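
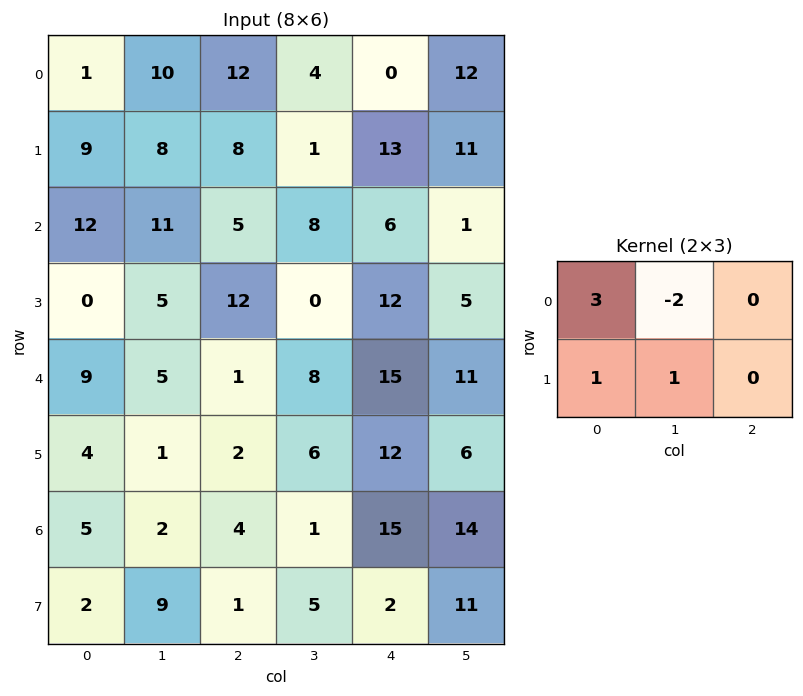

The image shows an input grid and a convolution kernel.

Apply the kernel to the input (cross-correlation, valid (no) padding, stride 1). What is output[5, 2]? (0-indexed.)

The receptive field on the input at this output position is [2 6 12 / 4 1 15]. Elementwise product with the kernel and sum: 2·3 + 6·-2 + 4·1 + 1·1.

-1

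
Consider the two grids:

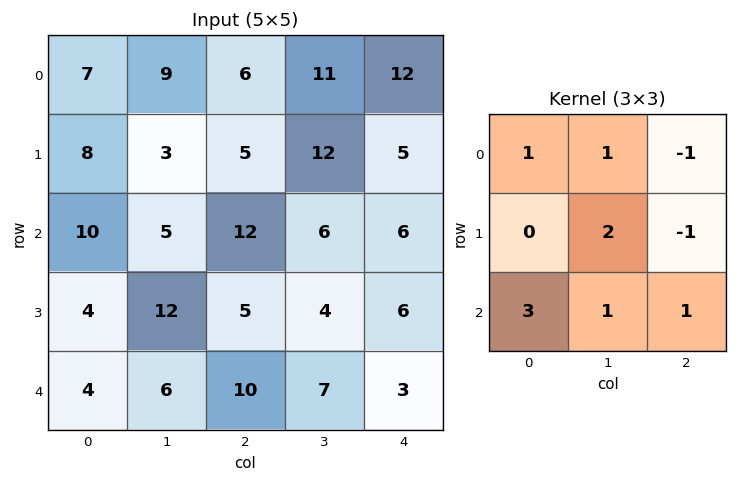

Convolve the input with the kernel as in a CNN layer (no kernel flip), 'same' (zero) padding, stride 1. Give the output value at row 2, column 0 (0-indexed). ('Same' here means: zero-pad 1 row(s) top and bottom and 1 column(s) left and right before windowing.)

The receptive field on the zero-padded input at this output position is [0 8 3 / 0 10 5 / 0 4 12]. Elementwise product with the kernel and sum: 0·1 + 8·1 + 3·-1 + 10·2 + 5·-1 + 0·3 + 4·1 + 12·1.

36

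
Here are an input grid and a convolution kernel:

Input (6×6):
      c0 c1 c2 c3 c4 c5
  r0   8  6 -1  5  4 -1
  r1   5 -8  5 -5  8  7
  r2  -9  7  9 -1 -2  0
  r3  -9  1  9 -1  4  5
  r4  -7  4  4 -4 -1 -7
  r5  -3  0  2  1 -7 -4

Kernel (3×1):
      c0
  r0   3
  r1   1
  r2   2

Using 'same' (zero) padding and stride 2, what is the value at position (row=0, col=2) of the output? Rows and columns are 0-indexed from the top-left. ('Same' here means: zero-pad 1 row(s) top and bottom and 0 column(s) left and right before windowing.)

20

The receptive field on the zero-padded input at this output position is [0 / 4 / 8]. Elementwise product with the kernel and sum: 0·3 + 4·1 + 8·2.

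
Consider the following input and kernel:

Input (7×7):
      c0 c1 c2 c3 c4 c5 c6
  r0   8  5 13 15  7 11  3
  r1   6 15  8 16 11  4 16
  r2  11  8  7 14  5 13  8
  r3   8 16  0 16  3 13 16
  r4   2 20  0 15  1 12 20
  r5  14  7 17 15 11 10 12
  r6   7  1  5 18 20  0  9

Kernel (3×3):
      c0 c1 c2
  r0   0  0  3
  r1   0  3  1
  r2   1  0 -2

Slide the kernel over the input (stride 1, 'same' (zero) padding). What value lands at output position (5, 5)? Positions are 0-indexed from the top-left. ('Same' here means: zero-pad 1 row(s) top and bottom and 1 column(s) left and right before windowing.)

The receptive field on the zero-padded input at this output position is [1 12 20 / 11 10 12 / 20 0 9]. Elementwise product with the kernel and sum: 20·3 + 10·3 + 12·1 + 20·1 + 9·-2.

104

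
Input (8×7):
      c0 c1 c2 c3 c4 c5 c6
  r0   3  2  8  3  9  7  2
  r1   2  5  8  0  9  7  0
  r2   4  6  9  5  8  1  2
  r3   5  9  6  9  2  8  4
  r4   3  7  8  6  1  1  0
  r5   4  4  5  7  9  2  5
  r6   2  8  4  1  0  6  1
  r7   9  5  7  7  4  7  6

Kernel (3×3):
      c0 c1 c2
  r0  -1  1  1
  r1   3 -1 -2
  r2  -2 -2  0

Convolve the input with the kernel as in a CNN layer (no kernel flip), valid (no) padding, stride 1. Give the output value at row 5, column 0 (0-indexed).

-33

The receptive field on the input at this output position is [4 4 5 / 2 8 4 / 9 5 7]. Elementwise product with the kernel and sum: 4·-1 + 4·1 + 5·1 + 2·3 + 8·-1 + 4·-2 + 9·-2 + 5·-2.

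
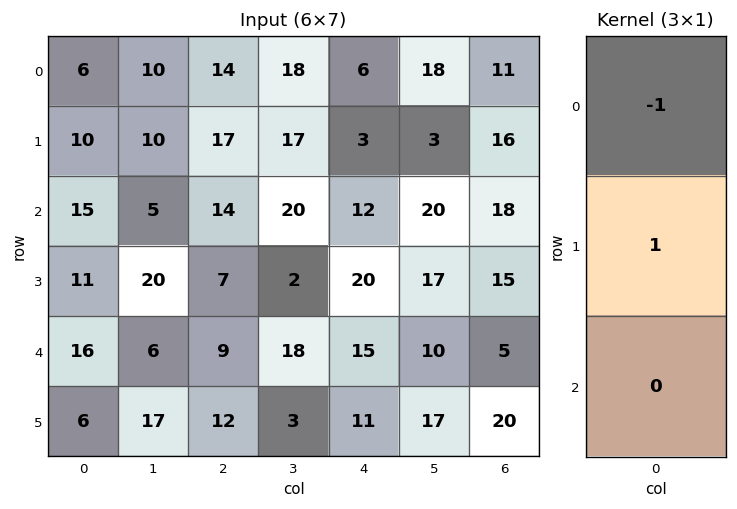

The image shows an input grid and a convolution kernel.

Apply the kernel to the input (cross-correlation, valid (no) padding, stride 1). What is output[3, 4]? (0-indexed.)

The receptive field on the input at this output position is [20 / 15 / 11]. Elementwise product with the kernel and sum: 20·-1 + 15·1.

-5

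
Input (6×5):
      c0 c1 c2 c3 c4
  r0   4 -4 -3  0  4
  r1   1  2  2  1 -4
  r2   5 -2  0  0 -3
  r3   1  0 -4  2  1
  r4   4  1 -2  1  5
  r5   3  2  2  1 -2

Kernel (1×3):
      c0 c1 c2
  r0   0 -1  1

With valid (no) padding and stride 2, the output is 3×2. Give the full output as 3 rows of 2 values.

Output[0,0]: The receptive field on the input at this output position is [4 -4 -3]. Elementwise product with the kernel and sum: -4·-1 + -3·1.
Output[0,1]: The receptive field on the input at this output position is [-3 0 4]. Elementwise product with the kernel and sum: 0·-1 + 4·1.

1 4
2 -3
-3 4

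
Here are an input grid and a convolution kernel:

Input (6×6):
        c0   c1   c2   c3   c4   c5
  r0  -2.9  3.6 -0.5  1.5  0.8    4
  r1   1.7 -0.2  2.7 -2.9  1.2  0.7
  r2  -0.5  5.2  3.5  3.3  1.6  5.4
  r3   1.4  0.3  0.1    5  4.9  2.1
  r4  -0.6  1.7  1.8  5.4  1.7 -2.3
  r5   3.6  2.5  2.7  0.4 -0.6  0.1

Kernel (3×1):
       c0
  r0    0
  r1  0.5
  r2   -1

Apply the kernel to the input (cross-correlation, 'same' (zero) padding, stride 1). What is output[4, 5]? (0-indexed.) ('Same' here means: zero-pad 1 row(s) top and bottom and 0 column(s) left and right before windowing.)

The receptive field on the zero-padded input at this output position is [2.1 / -2.3 / 0.1]. Elementwise product with the kernel and sum: -2.3·0.5 + 0.1·-1.

-1.25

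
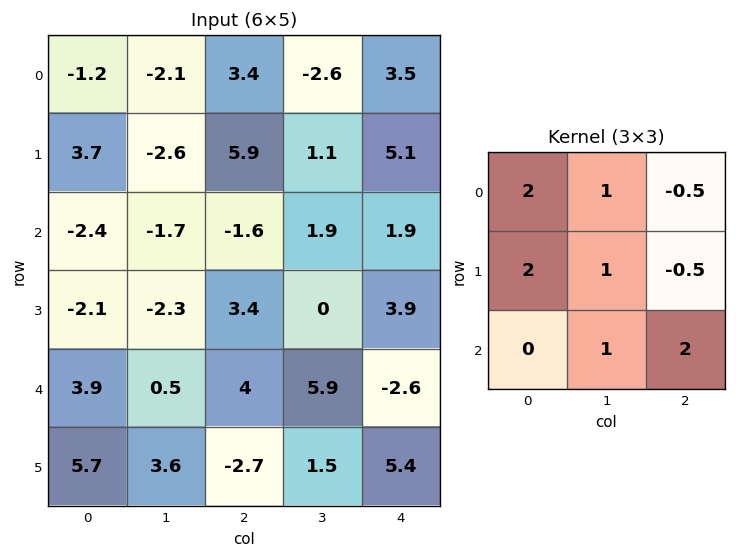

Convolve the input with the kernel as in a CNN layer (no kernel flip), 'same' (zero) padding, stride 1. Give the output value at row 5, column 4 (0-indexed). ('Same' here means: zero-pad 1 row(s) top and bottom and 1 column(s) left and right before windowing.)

17.6

The receptive field on the zero-padded input at this output position is [5.9 -2.6 0 / 1.5 5.4 0 / 0 0 0]. Elementwise product with the kernel and sum: 5.9·2 + -2.6·1 + 0·-0.5 + 1.5·2 + 5.4·1 + 0·-0.5 + 0·1 + 0·2.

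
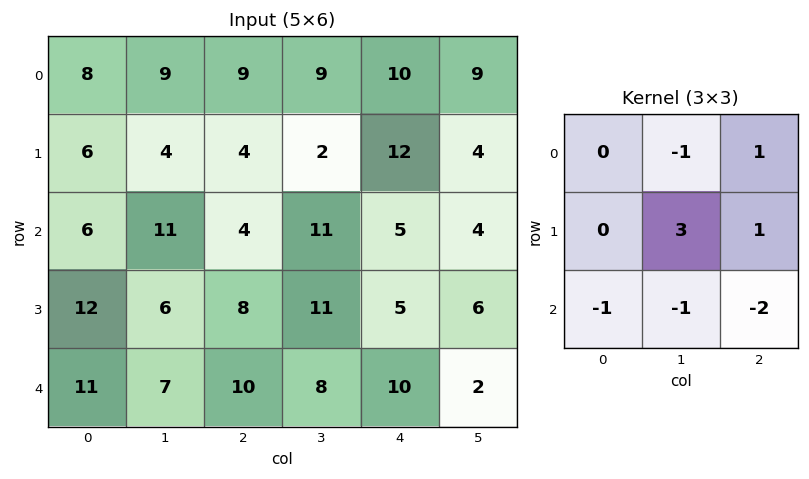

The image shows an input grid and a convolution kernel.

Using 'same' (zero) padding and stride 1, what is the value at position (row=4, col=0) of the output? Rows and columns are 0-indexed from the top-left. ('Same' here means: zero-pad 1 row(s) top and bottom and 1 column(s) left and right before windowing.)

The receptive field on the zero-padded input at this output position is [0 12 6 / 0 11 7 / 0 0 0]. Elementwise product with the kernel and sum: 12·-1 + 6·1 + 11·3 + 7·1 + 0·-1 + 0·-1 + 0·-2.

34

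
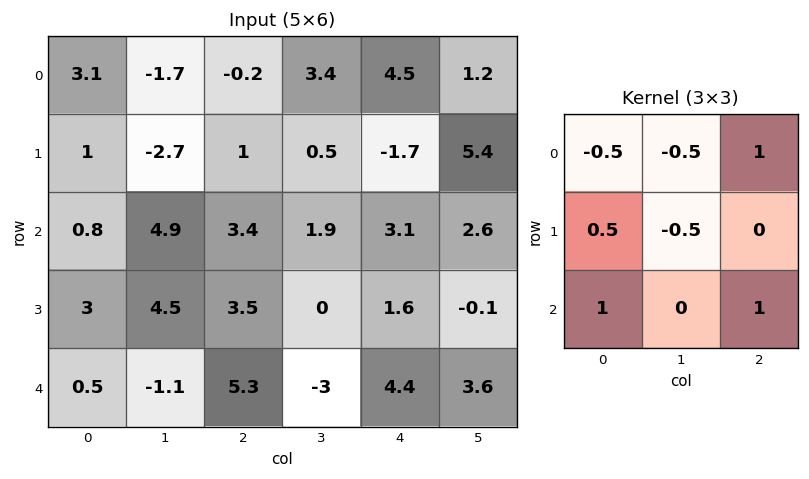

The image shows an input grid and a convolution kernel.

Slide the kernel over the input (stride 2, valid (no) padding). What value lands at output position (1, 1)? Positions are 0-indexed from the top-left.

The receptive field on the input at this output position is [3.4 1.9 3.1 / 3.5 0 1.6 / 5.3 -3 4.4]. Elementwise product with the kernel and sum: 3.4·-0.5 + 1.9·-0.5 + 3.1·1 + 3.5·0.5 + 0·-0.5 + 5.3·1 + 4.4·1.

11.9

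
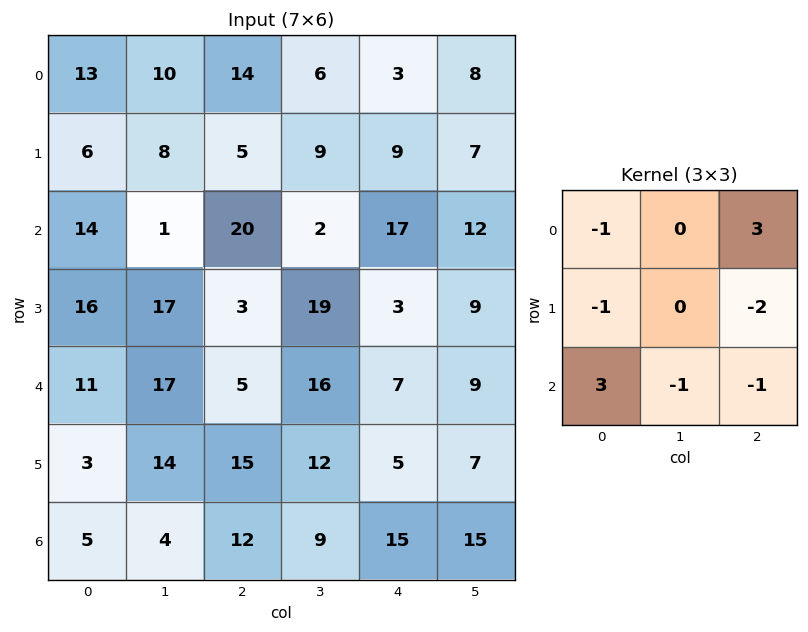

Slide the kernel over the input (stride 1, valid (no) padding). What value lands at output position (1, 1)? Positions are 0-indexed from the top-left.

43

The receptive field on the input at this output position is [8 5 9 / 1 20 2 / 17 3 19]. Elementwise product with the kernel and sum: 8·-1 + 9·3 + 1·-1 + 2·-2 + 17·3 + 3·-1 + 19·-1.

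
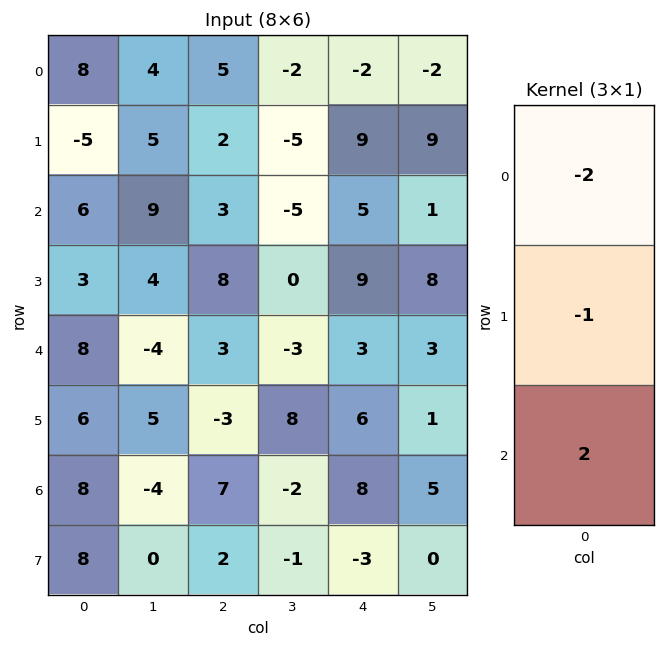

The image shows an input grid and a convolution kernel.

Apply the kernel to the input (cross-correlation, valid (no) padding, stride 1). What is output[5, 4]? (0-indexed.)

The receptive field on the input at this output position is [6 / 8 / -3]. Elementwise product with the kernel and sum: 6·-2 + 8·-1 + -3·2.

-26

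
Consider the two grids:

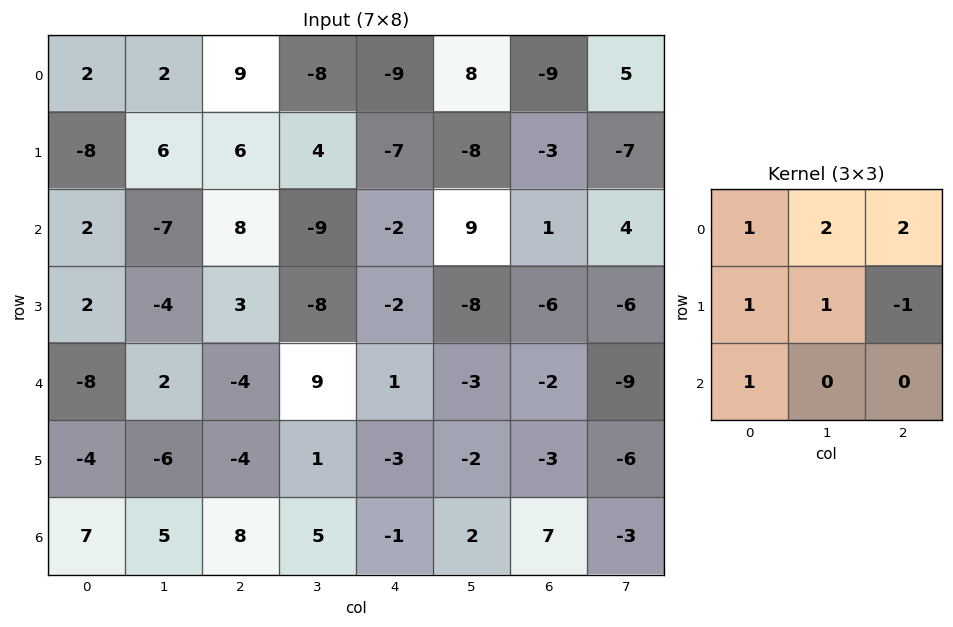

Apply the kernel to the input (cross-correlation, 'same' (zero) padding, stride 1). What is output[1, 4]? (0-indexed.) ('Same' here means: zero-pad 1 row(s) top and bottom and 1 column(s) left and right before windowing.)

-14

The receptive field on the zero-padded input at this output position is [-8 -9 8 / 4 -7 -8 / -9 -2 9]. Elementwise product with the kernel and sum: -8·1 + -9·2 + 8·2 + 4·1 + -7·1 + -8·-1 + -9·1.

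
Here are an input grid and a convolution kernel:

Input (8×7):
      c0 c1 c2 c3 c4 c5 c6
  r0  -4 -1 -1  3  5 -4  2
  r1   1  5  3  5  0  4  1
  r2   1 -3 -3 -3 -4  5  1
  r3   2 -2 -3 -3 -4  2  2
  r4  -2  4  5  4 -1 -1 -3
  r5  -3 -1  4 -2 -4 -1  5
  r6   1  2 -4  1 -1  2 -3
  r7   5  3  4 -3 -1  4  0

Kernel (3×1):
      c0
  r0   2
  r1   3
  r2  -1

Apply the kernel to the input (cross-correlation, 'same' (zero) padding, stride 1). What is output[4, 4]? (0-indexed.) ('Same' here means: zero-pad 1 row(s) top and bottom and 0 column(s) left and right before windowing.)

-7

The receptive field on the zero-padded input at this output position is [-4 / -1 / -4]. Elementwise product with the kernel and sum: -4·2 + -1·3 + -4·-1.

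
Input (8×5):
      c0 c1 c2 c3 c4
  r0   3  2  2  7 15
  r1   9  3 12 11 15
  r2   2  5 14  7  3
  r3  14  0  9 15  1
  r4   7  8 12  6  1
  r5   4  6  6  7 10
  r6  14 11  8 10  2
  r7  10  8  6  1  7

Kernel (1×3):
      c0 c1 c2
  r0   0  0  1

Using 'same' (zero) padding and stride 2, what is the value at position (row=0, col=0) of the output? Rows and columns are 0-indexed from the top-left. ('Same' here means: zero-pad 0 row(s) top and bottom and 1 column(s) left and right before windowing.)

2

The receptive field on the zero-padded input at this output position is [0 3 2]. Elementwise product with the kernel and sum: 2·1.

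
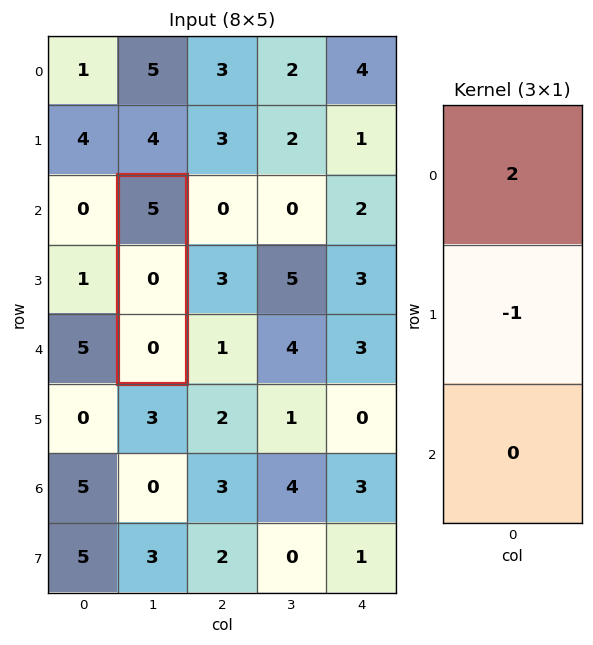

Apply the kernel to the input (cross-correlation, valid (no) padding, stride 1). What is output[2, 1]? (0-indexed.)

10

The receptive field on the input at this output position is [5 / 0 / 0]. Elementwise product with the kernel and sum: 5·2 + 0·-1.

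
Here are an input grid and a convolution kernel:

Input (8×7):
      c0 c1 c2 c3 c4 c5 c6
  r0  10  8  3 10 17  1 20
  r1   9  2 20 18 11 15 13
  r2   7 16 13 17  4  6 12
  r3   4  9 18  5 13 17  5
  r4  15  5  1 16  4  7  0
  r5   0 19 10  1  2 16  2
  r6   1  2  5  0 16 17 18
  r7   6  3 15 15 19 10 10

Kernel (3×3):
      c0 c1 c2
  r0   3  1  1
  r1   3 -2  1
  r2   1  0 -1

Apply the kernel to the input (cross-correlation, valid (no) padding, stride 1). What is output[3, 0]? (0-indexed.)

65

The receptive field on the input at this output position is [4 9 18 / 15 5 1 / 0 19 10]. Elementwise product with the kernel and sum: 4·3 + 9·1 + 18·1 + 15·3 + 5·-2 + 1·1 + 0·1 + 10·-1.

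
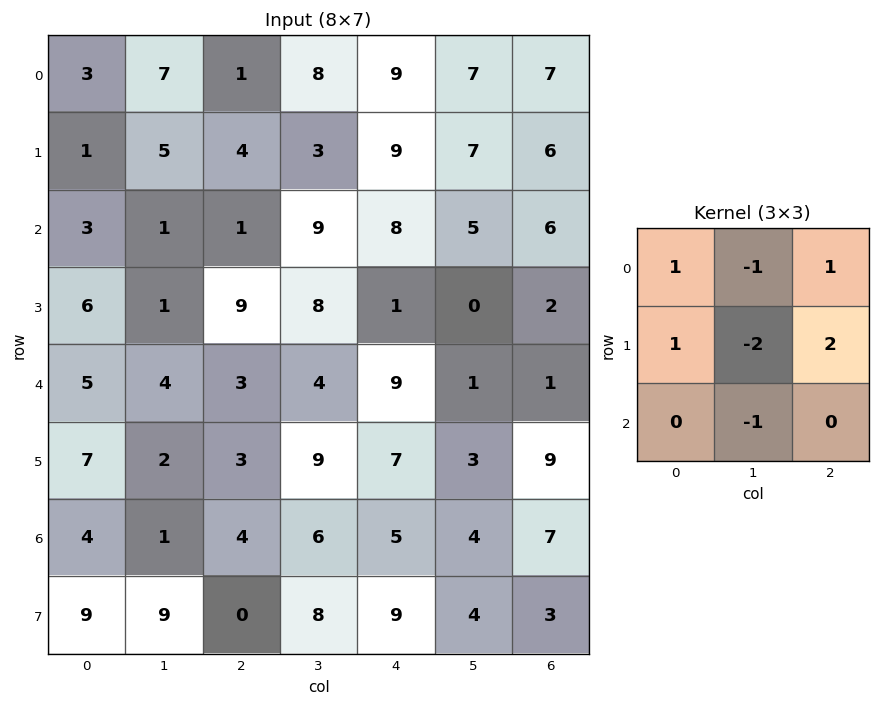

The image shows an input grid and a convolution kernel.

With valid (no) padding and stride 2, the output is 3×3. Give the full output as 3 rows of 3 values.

Output[0,0]: The receptive field on the input at this output position is [3 7 1 / 1 5 4 / 3 1 1]. Elementwise product with the kernel and sum: 3·1 + 7·-1 + 1·1 + 1·1 + 5·-2 + 4·2 + 1·-1.
Output[0,1]: The receptive field on the input at this output position is [1 8 9 / 4 3 9 / 1 9 8]. Elementwise product with the kernel and sum: 1·1 + 8·-1 + 9·1 + 4·1 + 3·-2 + 9·2 + 9·-1.

-5 9 11
21 -9 13
12 1 24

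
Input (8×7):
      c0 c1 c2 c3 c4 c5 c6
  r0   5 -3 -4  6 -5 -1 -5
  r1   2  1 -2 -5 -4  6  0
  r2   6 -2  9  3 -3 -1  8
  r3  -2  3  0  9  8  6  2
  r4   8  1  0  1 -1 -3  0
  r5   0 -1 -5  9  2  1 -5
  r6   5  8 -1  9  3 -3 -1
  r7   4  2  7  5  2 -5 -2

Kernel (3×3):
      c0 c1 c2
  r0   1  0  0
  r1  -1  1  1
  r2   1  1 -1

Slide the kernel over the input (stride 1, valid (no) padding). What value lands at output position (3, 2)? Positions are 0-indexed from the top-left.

The receptive field on the input at this output position is [0 9 8 / 0 1 -1 / -5 9 2]. Elementwise product with the kernel and sum: 0·1 + 0·-1 + 1·1 + -1·1 + -5·1 + 9·1 + 2·-1.

2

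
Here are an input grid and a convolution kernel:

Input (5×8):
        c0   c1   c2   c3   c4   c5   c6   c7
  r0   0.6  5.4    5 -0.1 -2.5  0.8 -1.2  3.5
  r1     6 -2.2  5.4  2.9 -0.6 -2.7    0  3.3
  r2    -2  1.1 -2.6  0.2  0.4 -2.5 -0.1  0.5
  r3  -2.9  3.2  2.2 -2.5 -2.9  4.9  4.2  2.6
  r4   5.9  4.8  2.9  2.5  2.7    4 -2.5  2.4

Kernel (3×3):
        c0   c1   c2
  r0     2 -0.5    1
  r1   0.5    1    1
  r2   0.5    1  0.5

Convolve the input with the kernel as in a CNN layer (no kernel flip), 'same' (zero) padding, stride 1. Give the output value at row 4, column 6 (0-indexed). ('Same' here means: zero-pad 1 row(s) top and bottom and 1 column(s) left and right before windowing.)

12.2

The receptive field on the zero-padded input at this output position is [4.9 4.2 2.6 / 4 -2.5 2.4 / 0 0 0]. Elementwise product with the kernel and sum: 4.9·2 + 4.2·-0.5 + 2.6·1 + 4·0.5 + -2.5·1 + 2.4·1 + 0·0.5 + 0·1 + 0·0.5.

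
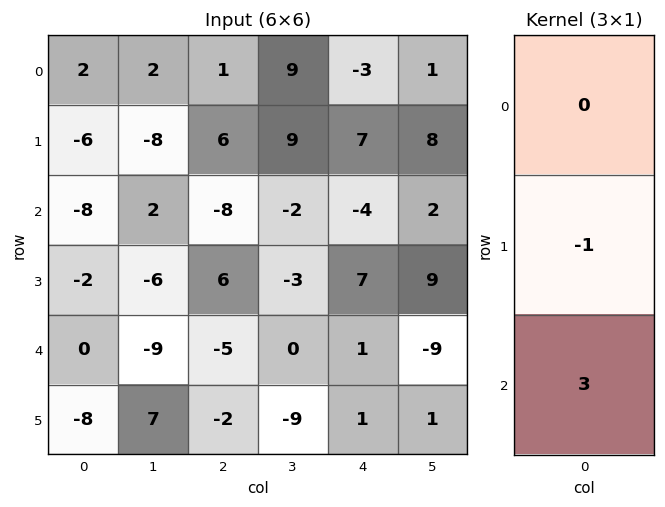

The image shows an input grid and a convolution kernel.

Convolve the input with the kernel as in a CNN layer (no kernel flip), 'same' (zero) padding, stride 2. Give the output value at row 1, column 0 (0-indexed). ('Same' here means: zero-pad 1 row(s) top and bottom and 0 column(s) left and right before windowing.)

2

The receptive field on the zero-padded input at this output position is [-6 / -8 / -2]. Elementwise product with the kernel and sum: -8·-1 + -2·3.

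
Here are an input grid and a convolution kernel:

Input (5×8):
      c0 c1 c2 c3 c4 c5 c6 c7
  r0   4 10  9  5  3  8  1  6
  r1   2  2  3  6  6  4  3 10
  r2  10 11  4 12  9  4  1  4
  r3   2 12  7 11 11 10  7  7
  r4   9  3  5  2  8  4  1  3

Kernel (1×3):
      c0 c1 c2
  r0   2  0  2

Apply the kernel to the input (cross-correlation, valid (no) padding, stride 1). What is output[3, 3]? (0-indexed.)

42

The receptive field on the input at this output position is [11 11 10]. Elementwise product with the kernel and sum: 11·2 + 10·2.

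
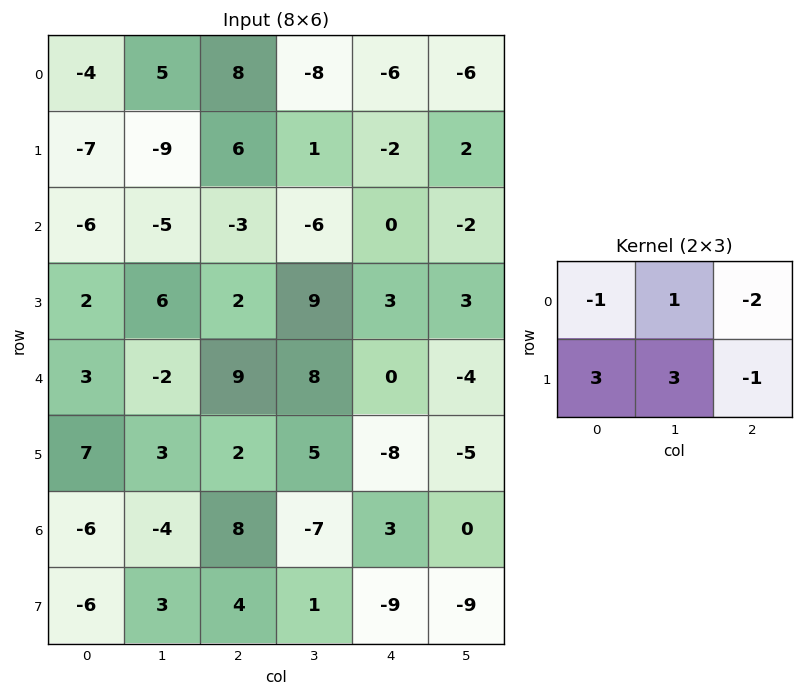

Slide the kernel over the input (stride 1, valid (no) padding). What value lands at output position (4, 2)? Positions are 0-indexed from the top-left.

28

The receptive field on the input at this output position is [9 8 0 / 2 5 -8]. Elementwise product with the kernel and sum: 9·-1 + 8·1 + 0·-2 + 2·3 + 5·3 + -8·-1.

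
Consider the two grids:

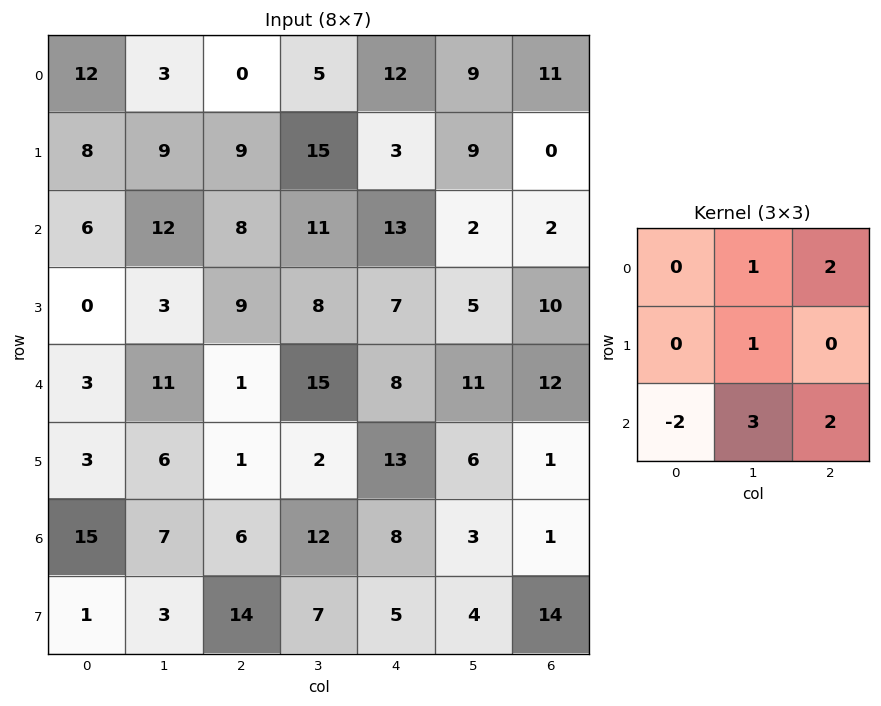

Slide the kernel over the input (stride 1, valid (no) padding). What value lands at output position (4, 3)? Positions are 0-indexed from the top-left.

49

The receptive field on the input at this output position is [15 8 11 / 2 13 6 / 12 8 3]. Elementwise product with the kernel and sum: 8·1 + 11·2 + 13·1 + 12·-2 + 8·3 + 3·2.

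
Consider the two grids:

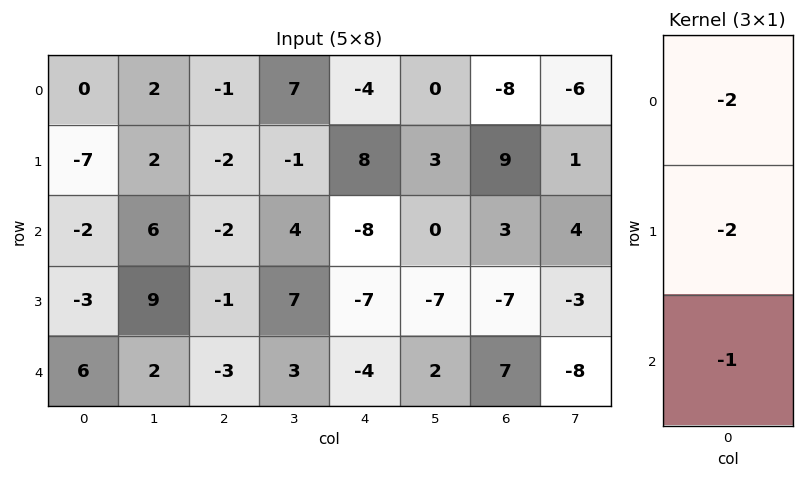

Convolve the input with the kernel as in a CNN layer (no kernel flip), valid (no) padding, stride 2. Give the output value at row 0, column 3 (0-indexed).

-5

The receptive field on the input at this output position is [-8 / 9 / 3]. Elementwise product with the kernel and sum: -8·-2 + 9·-2 + 3·-1.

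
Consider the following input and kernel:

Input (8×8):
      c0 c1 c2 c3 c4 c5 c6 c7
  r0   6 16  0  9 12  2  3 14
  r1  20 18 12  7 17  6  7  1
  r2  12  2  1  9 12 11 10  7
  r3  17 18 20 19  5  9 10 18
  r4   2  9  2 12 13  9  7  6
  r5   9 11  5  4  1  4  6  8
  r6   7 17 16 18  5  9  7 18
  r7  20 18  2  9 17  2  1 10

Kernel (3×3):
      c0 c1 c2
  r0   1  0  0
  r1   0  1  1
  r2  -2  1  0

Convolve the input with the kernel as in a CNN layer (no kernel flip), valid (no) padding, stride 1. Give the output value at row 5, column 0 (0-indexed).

The receptive field on the input at this output position is [9 11 5 / 7 17 16 / 20 18 2]. Elementwise product with the kernel and sum: 9·1 + 17·1 + 16·1 + 20·-2 + 18·1.

20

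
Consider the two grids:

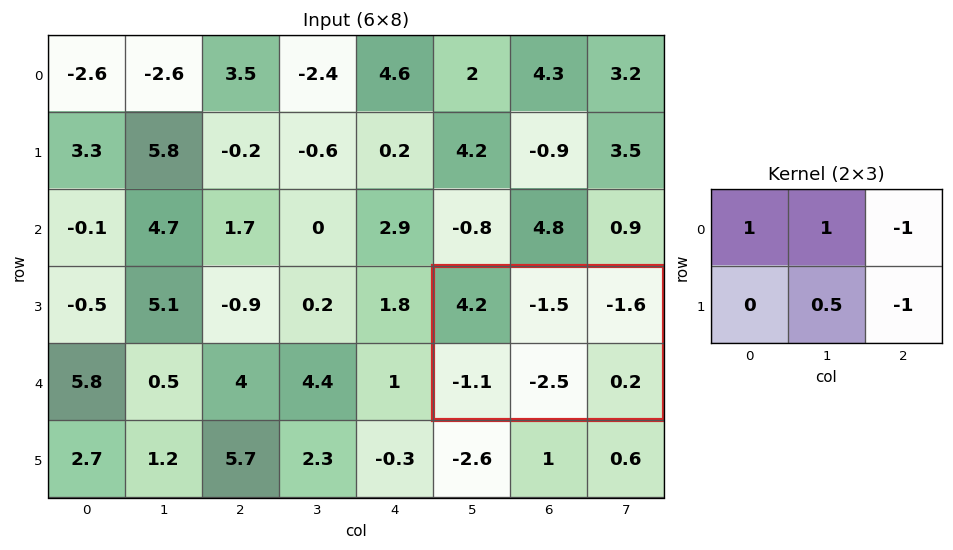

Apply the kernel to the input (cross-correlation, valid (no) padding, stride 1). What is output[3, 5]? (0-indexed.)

The receptive field on the input at this output position is [4.2 -1.5 -1.6 / -1.1 -2.5 0.2]. Elementwise product with the kernel and sum: 4.2·1 + -1.5·1 + -1.6·-1 + -2.5·0.5 + 0.2·-1.

2.85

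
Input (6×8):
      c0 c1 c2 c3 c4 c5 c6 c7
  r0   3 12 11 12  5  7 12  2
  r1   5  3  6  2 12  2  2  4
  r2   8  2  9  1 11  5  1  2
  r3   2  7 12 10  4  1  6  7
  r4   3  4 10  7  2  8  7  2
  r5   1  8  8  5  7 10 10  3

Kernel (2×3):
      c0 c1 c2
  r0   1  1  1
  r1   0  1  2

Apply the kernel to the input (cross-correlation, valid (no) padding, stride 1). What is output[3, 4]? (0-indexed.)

33

The receptive field on the input at this output position is [4 1 6 / 2 8 7]. Elementwise product with the kernel and sum: 4·1 + 1·1 + 6·1 + 8·1 + 7·2.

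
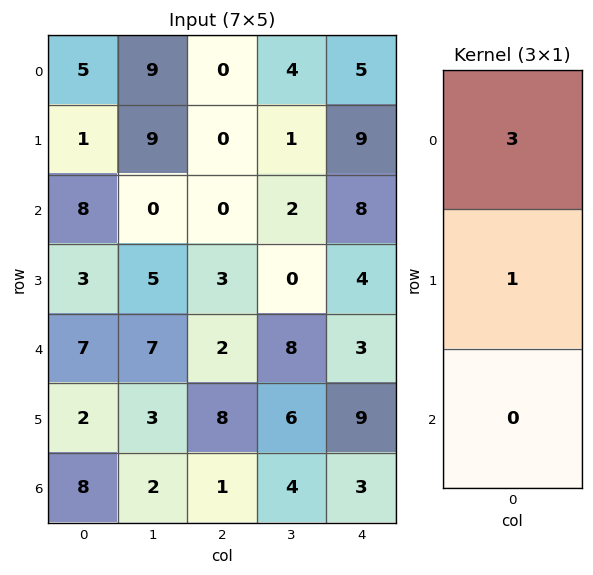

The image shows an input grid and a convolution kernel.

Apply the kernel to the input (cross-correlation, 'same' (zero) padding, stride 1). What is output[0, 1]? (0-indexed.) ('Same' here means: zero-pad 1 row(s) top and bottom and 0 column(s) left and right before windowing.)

9

The receptive field on the zero-padded input at this output position is [0 / 9 / 9]. Elementwise product with the kernel and sum: 0·3 + 9·1.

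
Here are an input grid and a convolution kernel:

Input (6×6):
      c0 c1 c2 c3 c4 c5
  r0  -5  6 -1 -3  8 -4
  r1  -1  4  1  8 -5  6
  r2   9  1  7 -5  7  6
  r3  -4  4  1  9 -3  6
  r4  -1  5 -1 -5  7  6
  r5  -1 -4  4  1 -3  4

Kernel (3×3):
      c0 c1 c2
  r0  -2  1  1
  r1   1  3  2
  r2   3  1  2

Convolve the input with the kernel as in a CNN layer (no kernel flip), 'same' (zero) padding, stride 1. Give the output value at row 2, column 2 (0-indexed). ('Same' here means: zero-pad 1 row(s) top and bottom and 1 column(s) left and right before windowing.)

44

The receptive field on the zero-padded input at this output position is [4 1 8 / 1 7 -5 / 4 1 9]. Elementwise product with the kernel and sum: 4·-2 + 1·1 + 8·1 + 1·1 + 7·3 + -5·2 + 4·3 + 1·1 + 9·2.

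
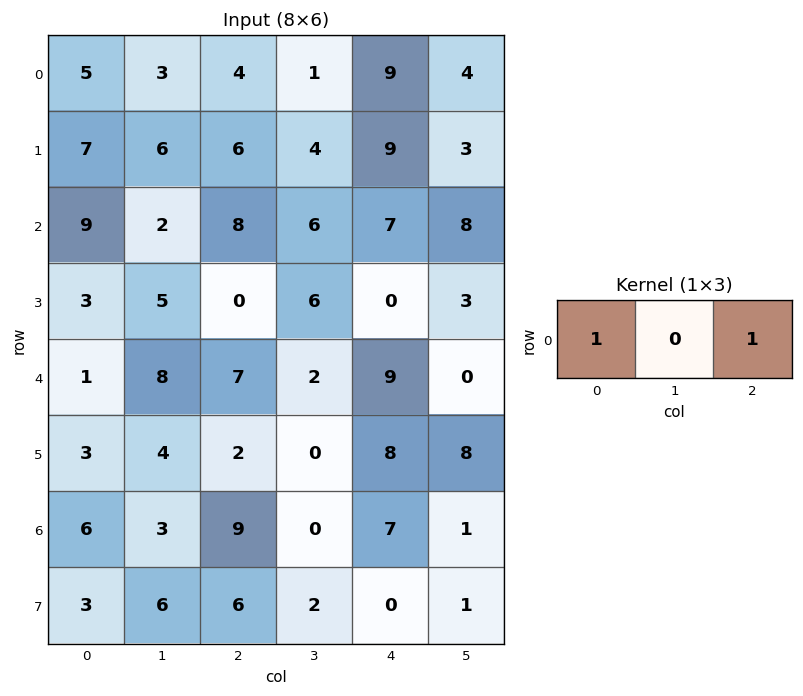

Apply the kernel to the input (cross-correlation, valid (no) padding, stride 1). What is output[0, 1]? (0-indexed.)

4

The receptive field on the input at this output position is [3 4 1]. Elementwise product with the kernel and sum: 3·1 + 1·1.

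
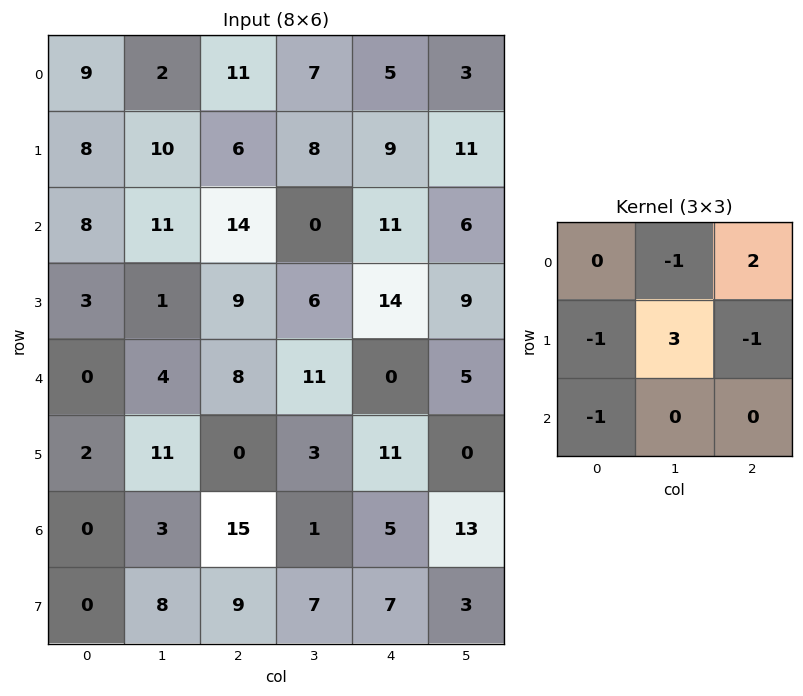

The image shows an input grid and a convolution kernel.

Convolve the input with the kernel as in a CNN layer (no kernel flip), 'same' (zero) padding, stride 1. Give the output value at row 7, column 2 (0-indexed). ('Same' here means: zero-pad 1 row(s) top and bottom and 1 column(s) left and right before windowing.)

The receptive field on the zero-padded input at this output position is [3 15 1 / 8 9 7 / 0 0 0]. Elementwise product with the kernel and sum: 15·-1 + 1·2 + 8·-1 + 9·3 + 7·-1 + 0·-1.

-1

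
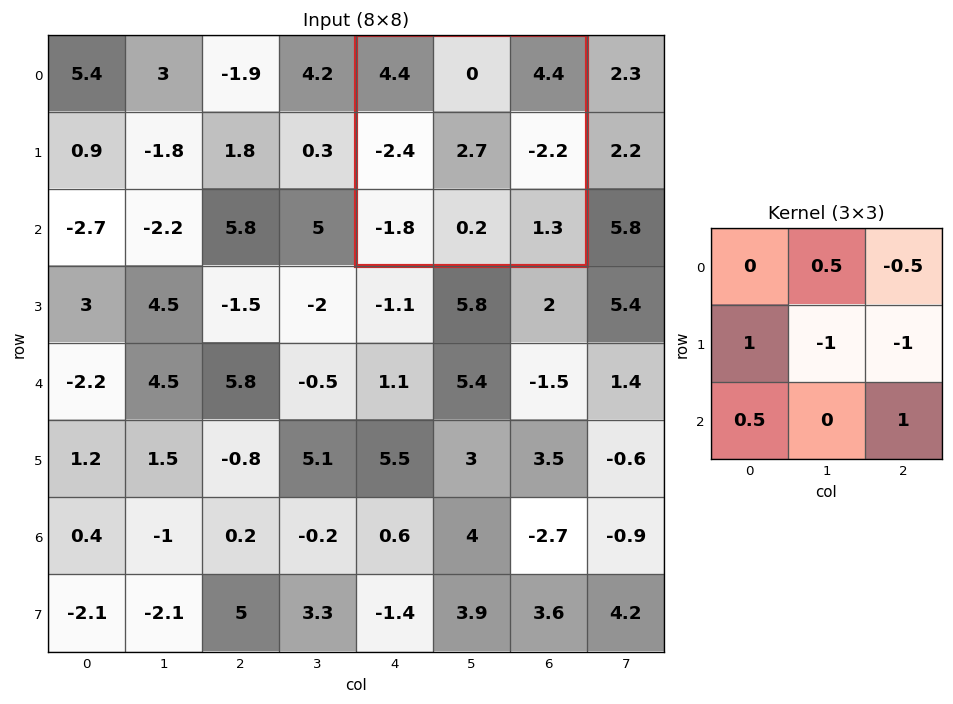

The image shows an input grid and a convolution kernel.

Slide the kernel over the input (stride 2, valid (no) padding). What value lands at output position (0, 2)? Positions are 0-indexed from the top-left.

The receptive field on the input at this output position is [4.4 0 4.4 / -2.4 2.7 -2.2 / -1.8 0.2 1.3]. Elementwise product with the kernel and sum: 0·0.5 + 4.4·-0.5 + -2.4·1 + 2.7·-1 + -2.2·-1 + -1.8·0.5 + 1.3·1.

-4.7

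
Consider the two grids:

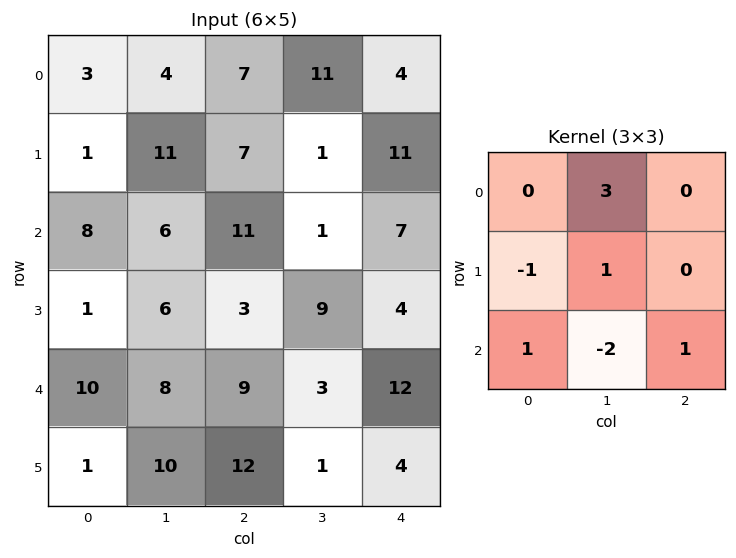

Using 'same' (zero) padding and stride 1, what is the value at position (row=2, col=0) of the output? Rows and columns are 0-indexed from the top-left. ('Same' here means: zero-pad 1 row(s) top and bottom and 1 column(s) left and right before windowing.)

The receptive field on the zero-padded input at this output position is [0 1 11 / 0 8 6 / 0 1 6]. Elementwise product with the kernel and sum: 1·3 + 0·-1 + 8·1 + 0·1 + 1·-2 + 6·1.

15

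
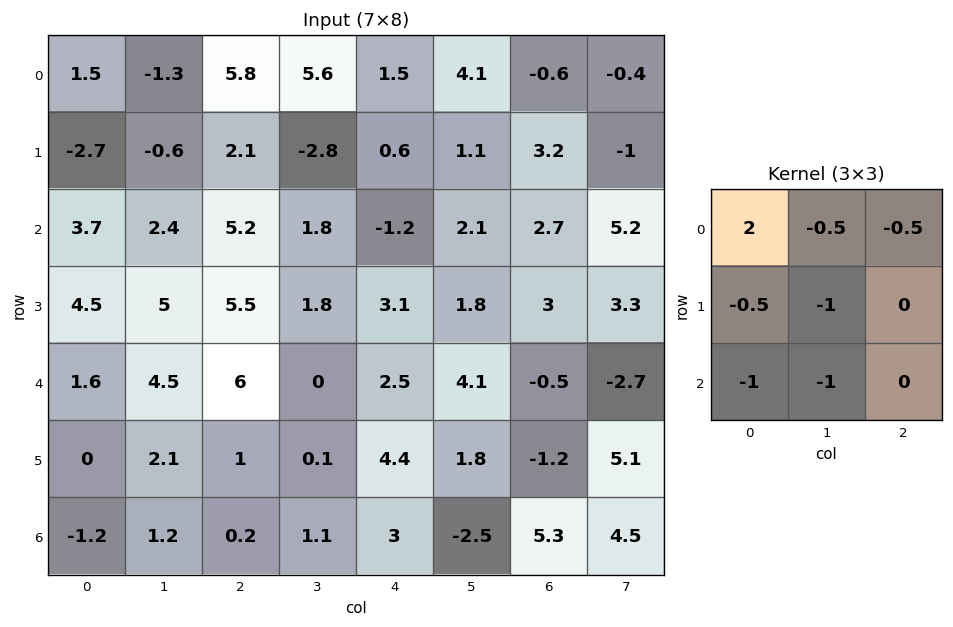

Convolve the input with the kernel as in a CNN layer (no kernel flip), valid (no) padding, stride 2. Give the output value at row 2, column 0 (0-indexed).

-4.15

The receptive field on the input at this output position is [1.6 4.5 6 / 0 2.1 1 / -1.2 1.2 0.2]. Elementwise product with the kernel and sum: 1.6·2 + 4.5·-0.5 + 6·-0.5 + 0·-0.5 + 2.1·-1 + -1.2·-1 + 1.2·-1.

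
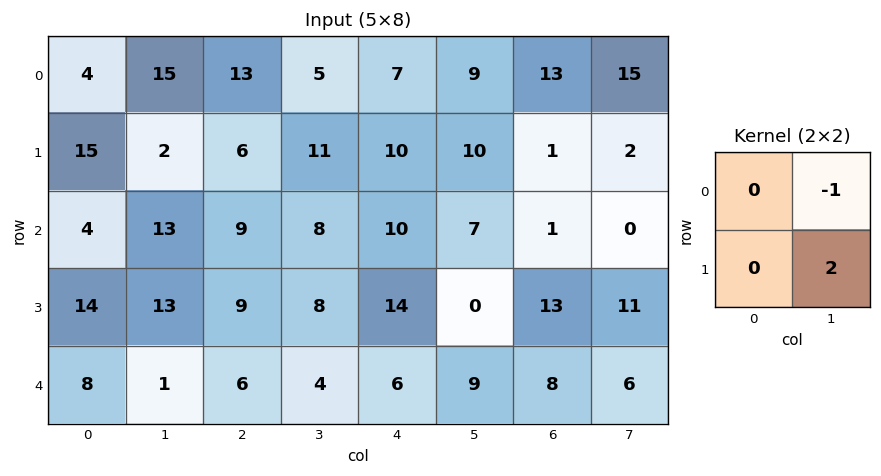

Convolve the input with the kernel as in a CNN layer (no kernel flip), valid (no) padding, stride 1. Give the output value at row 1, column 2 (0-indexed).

The receptive field on the input at this output position is [6 11 / 9 8]. Elementwise product with the kernel and sum: 11·-1 + 8·2.

5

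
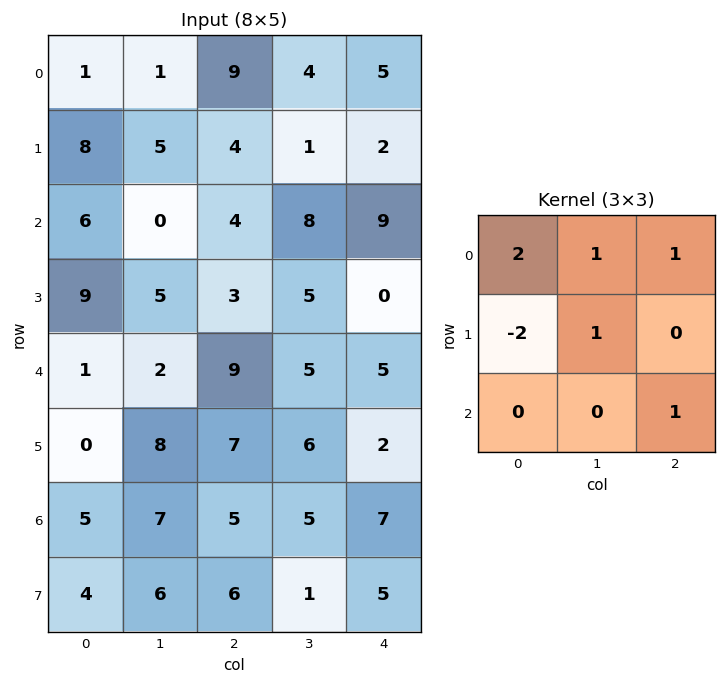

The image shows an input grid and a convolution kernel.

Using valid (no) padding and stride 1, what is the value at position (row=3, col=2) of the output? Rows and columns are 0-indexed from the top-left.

The receptive field on the input at this output position is [3 5 0 / 9 5 5 / 7 6 2]. Elementwise product with the kernel and sum: 3·2 + 5·1 + 0·1 + 9·-2 + 5·1 + 2·1.

0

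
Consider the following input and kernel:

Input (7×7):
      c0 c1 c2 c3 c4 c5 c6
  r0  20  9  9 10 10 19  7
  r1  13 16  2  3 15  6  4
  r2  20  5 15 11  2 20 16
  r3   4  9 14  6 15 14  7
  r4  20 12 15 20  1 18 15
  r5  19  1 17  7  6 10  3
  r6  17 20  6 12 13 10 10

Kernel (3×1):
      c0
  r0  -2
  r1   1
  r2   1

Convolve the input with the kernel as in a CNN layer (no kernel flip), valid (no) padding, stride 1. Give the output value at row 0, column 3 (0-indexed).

-6

The receptive field on the input at this output position is [10 / 3 / 11]. Elementwise product with the kernel and sum: 10·-2 + 3·1 + 11·1.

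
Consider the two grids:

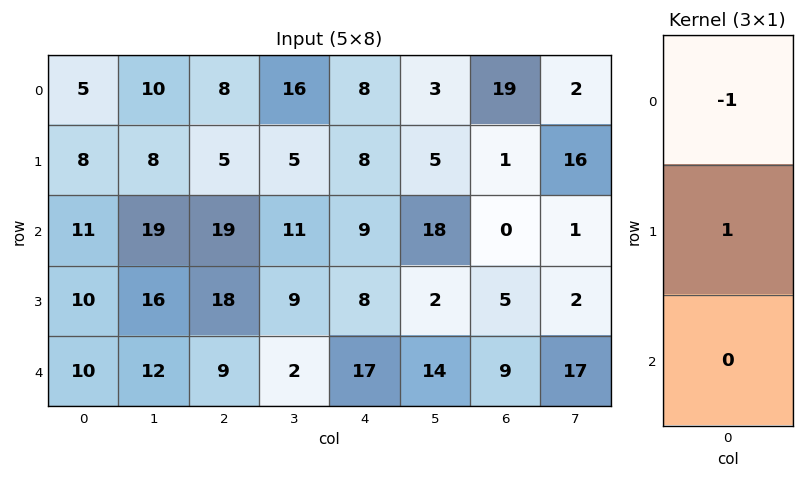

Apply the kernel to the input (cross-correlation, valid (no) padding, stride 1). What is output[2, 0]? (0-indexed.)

-1

The receptive field on the input at this output position is [11 / 10 / 10]. Elementwise product with the kernel and sum: 11·-1 + 10·1.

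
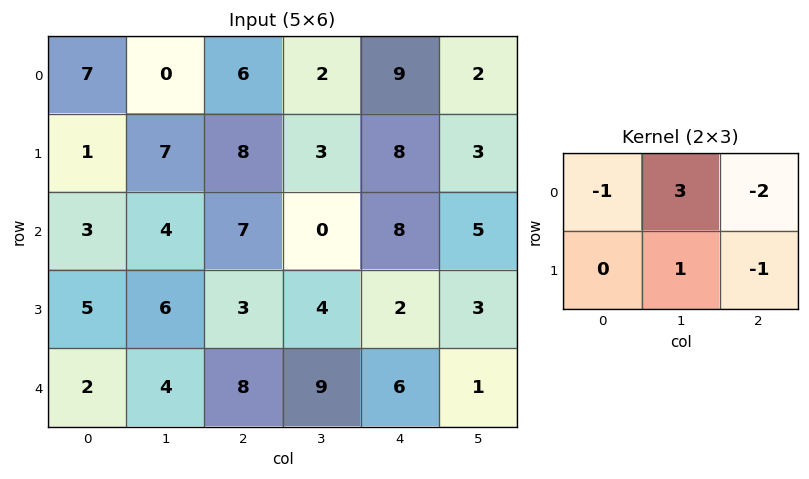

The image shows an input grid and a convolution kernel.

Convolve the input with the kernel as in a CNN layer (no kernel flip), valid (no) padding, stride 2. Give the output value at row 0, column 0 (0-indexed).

-20

The receptive field on the input at this output position is [7 0 6 / 1 7 8]. Elementwise product with the kernel and sum: 7·-1 + 0·3 + 6·-2 + 7·1 + 8·-1.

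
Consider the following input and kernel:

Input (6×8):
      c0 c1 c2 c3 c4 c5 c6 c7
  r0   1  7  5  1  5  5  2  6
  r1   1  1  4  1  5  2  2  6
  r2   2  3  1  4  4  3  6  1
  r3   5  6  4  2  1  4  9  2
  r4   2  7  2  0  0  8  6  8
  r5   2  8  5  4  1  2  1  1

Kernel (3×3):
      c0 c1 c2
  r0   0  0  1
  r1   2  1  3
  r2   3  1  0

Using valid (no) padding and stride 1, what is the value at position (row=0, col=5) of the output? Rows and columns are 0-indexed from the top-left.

45

The receptive field on the input at this output position is [5 2 6 / 2 2 6 / 3 6 1]. Elementwise product with the kernel and sum: 6·1 + 2·2 + 2·1 + 6·3 + 3·3 + 6·1.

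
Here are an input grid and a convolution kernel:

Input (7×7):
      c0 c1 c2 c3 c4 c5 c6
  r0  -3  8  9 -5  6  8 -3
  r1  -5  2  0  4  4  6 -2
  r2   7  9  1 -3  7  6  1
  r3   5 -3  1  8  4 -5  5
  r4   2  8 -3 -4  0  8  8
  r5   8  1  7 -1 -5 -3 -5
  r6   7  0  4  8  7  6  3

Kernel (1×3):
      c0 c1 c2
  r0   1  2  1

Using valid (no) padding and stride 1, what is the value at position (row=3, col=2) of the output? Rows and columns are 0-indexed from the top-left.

21

The receptive field on the input at this output position is [1 8 4]. Elementwise product with the kernel and sum: 1·1 + 8·2 + 4·1.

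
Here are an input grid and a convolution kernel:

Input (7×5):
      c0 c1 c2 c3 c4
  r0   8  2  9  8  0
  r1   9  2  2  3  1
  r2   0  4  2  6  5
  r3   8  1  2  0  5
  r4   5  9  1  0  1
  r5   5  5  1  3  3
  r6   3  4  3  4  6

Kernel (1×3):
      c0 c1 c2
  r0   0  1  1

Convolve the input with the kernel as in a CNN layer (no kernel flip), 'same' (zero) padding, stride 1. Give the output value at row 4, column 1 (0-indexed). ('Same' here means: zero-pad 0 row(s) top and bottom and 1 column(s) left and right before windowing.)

10

The receptive field on the zero-padded input at this output position is [5 9 1]. Elementwise product with the kernel and sum: 9·1 + 1·1.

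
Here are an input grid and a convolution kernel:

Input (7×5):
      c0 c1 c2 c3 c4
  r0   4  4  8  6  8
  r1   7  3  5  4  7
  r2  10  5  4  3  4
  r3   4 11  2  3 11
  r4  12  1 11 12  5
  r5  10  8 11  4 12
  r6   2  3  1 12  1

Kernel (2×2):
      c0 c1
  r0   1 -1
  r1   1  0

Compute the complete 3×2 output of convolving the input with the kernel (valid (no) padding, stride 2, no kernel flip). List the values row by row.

7 7
9 3
21 10

Output[0,0]: The receptive field on the input at this output position is [4 4 / 7 3]. Elementwise product with the kernel and sum: 4·1 + 4·-1 + 7·1.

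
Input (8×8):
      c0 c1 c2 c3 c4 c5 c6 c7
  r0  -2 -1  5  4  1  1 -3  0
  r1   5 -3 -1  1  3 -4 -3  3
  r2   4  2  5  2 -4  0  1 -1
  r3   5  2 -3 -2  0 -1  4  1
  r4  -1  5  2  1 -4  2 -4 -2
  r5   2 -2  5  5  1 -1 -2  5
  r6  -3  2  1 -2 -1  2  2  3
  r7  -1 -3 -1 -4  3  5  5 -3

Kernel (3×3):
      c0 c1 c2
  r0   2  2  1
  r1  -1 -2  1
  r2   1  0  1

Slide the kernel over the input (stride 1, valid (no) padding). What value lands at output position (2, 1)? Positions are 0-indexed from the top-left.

The receptive field on the input at this output position is [2 5 2 / 2 -3 -2 / 5 2 1]. Elementwise product with the kernel and sum: 2·2 + 5·2 + 2·1 + 2·-1 + -3·-2 + -2·1 + 5·1 + 1·1.

24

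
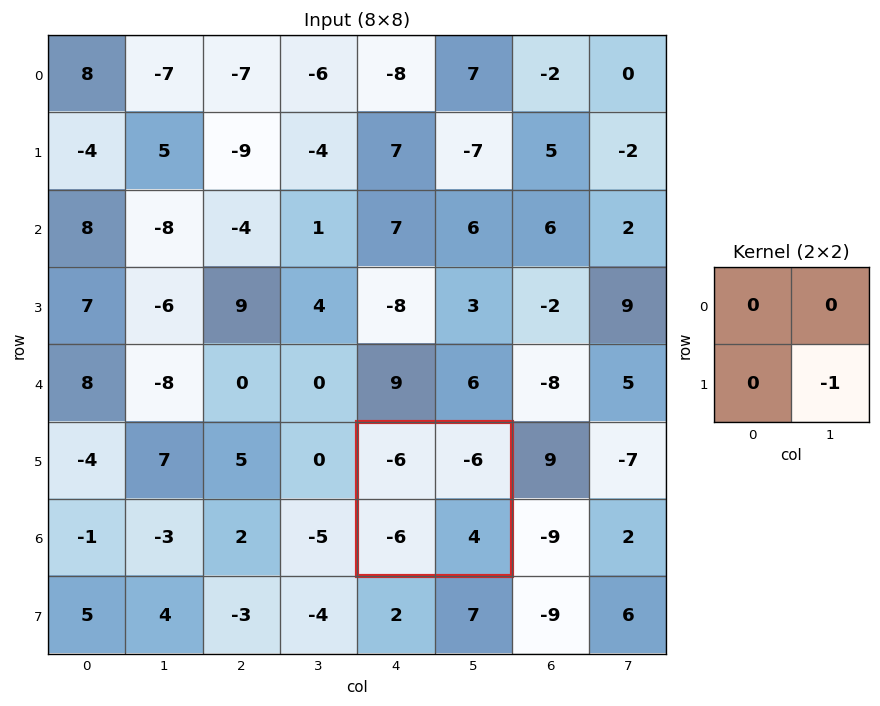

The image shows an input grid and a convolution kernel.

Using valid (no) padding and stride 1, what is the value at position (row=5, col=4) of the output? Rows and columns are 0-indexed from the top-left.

-4

The receptive field on the input at this output position is [-6 -6 / -6 4]. Elementwise product with the kernel and sum: 4·-1.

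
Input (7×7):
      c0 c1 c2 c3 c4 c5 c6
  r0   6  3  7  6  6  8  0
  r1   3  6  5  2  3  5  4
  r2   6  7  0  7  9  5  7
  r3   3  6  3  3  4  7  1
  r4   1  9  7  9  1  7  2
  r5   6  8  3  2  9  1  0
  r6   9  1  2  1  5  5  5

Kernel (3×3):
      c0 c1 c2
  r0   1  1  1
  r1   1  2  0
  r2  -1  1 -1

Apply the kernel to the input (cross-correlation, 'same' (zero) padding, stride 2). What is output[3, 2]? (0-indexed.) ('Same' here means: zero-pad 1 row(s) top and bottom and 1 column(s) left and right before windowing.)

23

The receptive field on the zero-padded input at this output position is [2 9 1 / 1 5 5 / 0 0 0]. Elementwise product with the kernel and sum: 2·1 + 9·1 + 1·1 + 1·1 + 5·2 + 0·-1 + 0·1 + 0·-1.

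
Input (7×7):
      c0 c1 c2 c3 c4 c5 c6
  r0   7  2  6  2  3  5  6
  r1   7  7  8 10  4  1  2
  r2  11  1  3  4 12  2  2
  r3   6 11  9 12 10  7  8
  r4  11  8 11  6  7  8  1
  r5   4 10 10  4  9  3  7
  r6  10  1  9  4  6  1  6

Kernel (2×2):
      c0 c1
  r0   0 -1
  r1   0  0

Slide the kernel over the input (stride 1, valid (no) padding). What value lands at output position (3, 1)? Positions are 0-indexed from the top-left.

-9

The receptive field on the input at this output position is [11 9 / 8 11]. Elementwise product with the kernel and sum: 9·-1.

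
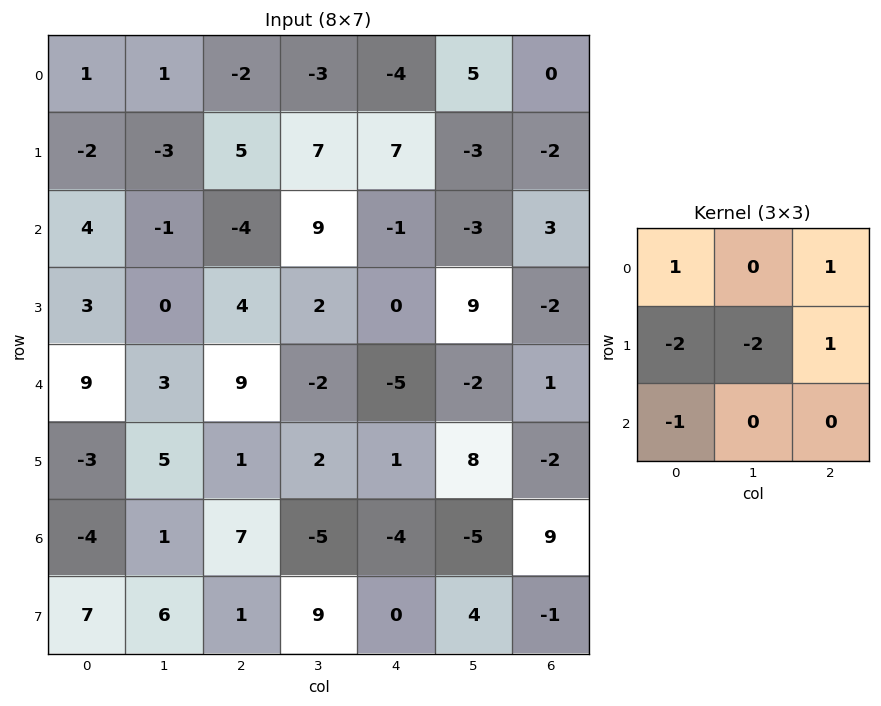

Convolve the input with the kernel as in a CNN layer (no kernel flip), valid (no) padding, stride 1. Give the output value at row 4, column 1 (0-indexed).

-10

The receptive field on the input at this output position is [3 9 -2 / 5 1 2 / 1 7 -5]. Elementwise product with the kernel and sum: 3·1 + -2·1 + 5·-2 + 1·-2 + 2·1 + 1·-1.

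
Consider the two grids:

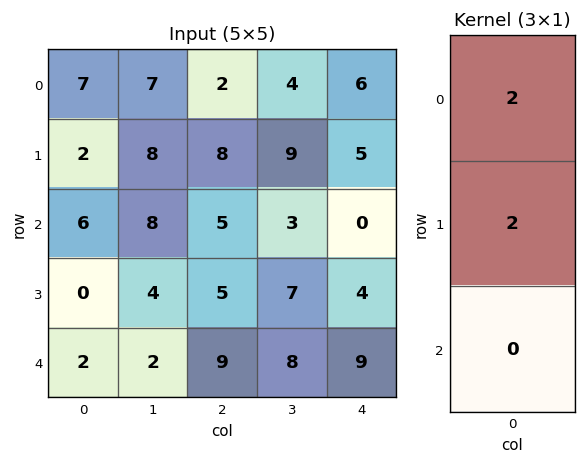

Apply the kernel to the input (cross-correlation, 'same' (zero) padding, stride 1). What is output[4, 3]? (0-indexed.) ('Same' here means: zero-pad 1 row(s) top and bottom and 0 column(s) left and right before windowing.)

The receptive field on the zero-padded input at this output position is [7 / 8 / 0]. Elementwise product with the kernel and sum: 7·2 + 8·2.

30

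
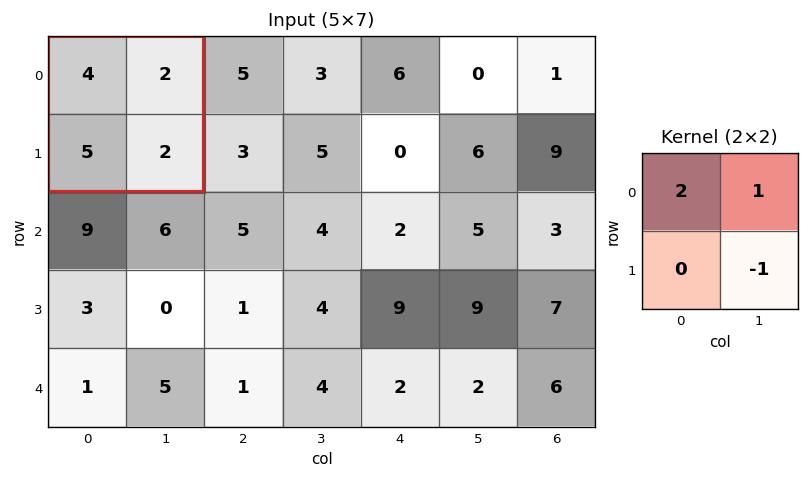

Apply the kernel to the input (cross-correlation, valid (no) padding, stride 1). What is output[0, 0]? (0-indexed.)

8

The receptive field on the input at this output position is [4 2 / 5 2]. Elementwise product with the kernel and sum: 4·2 + 2·1 + 2·-1.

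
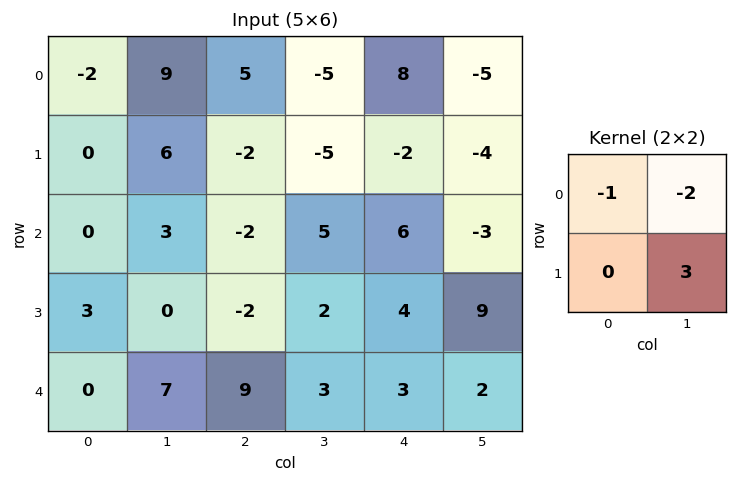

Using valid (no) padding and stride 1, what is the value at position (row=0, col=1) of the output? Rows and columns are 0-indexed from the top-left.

The receptive field on the input at this output position is [9 5 / 6 -2]. Elementwise product with the kernel and sum: 9·-1 + 5·-2 + -2·3.

-25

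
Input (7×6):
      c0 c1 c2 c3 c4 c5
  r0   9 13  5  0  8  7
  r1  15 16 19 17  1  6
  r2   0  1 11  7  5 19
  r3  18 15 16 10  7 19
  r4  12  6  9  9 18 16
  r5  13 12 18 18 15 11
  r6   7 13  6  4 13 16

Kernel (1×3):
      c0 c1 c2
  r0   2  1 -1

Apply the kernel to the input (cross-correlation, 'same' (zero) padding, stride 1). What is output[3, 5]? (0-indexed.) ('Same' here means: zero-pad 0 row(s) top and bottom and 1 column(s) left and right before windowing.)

The receptive field on the zero-padded input at this output position is [7 19 0]. Elementwise product with the kernel and sum: 7·2 + 19·1 + 0·-1.

33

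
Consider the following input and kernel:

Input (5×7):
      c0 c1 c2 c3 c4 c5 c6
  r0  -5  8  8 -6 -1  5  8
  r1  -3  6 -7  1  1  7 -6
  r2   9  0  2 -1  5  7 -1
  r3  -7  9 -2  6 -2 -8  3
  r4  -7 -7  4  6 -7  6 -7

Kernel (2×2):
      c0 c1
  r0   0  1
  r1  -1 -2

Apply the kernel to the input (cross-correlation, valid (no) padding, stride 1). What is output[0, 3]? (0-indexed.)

-4

The receptive field on the input at this output position is [-6 -1 / 1 1]. Elementwise product with the kernel and sum: -1·1 + 1·-1 + 1·-2.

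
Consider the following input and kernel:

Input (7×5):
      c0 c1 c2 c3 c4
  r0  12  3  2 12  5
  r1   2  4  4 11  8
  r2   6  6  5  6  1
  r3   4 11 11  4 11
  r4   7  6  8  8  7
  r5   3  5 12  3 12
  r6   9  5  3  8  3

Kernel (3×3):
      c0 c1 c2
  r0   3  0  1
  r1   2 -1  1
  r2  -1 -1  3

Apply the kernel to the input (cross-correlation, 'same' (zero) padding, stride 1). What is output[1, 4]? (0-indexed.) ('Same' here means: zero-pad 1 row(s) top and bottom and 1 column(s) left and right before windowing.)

The receptive field on the zero-padded input at this output position is [12 5 0 / 11 8 0 / 6 1 0]. Elementwise product with the kernel and sum: 12·3 + 0·1 + 11·2 + 8·-1 + 0·1 + 6·-1 + 1·-1 + 0·3.

43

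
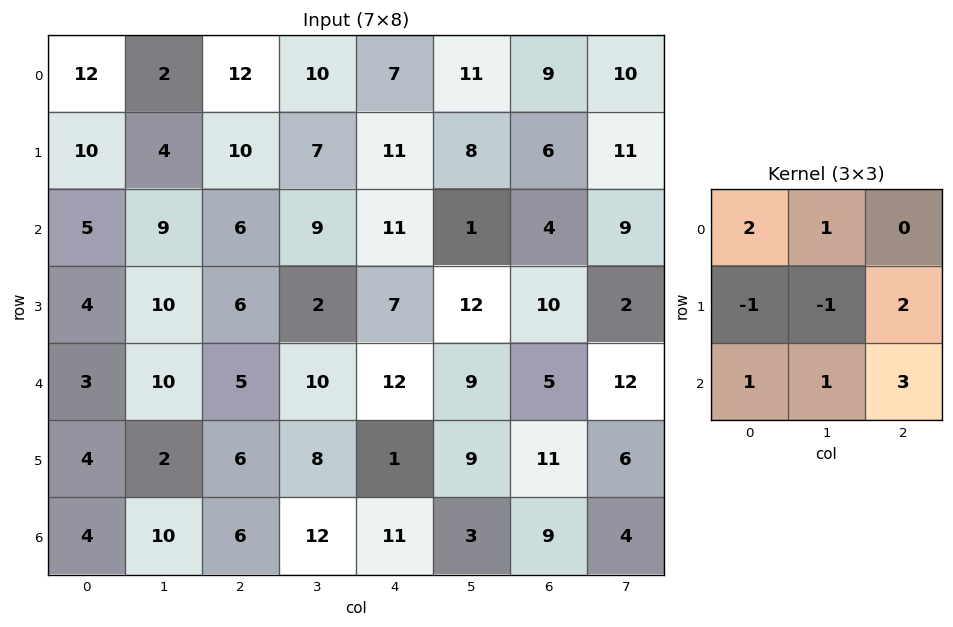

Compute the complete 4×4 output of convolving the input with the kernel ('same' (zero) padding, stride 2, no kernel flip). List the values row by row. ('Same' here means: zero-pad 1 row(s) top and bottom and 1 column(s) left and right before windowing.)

Output[0,0]: The receptive field on the zero-padded input at this output position is [0 0 0 / 0 12 2 / 0 10 4]. Elementwise product with the kernel and sum: 0·2 + 0·1 + 0·-1 + 12·-1 + 2·2 + 0·1 + 10·1 + 4·3.
Output[0,1]: The receptive field on the zero-padded input at this output position is [0 0 0 / 2 12 10 / 4 10 7]. Elementwise product with the kernel and sum: 0·2 + 0·1 + 2·-1 + 12·-1 + 10·2 + 4·1 + 10·1 + 7·3.

14 41 47 47
57 43 52 63
31 63 43 82
20 18 0 25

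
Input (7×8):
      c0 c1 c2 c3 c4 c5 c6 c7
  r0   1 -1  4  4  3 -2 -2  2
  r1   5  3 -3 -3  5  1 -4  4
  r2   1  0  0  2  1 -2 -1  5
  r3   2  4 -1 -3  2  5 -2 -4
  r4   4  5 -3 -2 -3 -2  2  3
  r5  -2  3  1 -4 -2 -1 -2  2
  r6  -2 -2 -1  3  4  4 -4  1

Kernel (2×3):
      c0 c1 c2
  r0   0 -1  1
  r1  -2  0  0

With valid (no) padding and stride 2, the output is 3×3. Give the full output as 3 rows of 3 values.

-5 5 -10
-4 1 -3
-4 -3 8

Output[0,0]: The receptive field on the input at this output position is [1 -1 4 / 5 3 -3]. Elementwise product with the kernel and sum: -1·-1 + 4·1 + 5·-2.
Output[0,1]: The receptive field on the input at this output position is [4 4 3 / -3 -3 5]. Elementwise product with the kernel and sum: 4·-1 + 3·1 + -3·-2.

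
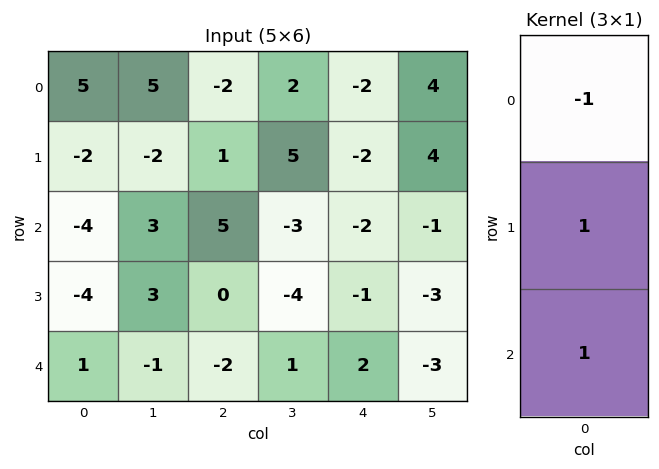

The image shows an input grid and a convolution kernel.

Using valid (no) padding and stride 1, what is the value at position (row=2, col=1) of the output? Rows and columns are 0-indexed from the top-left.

The receptive field on the input at this output position is [3 / 3 / -1]. Elementwise product with the kernel and sum: 3·-1 + 3·1 + -1·1.

-1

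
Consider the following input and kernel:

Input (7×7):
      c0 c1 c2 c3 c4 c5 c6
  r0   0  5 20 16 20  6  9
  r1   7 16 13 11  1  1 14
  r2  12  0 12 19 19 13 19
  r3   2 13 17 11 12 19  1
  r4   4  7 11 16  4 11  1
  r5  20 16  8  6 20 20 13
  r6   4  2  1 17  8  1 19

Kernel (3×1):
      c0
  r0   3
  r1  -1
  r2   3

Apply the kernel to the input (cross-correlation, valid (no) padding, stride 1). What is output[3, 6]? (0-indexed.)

The receptive field on the input at this output position is [1 / 1 / 13]. Elementwise product with the kernel and sum: 1·3 + 1·-1 + 13·3.

41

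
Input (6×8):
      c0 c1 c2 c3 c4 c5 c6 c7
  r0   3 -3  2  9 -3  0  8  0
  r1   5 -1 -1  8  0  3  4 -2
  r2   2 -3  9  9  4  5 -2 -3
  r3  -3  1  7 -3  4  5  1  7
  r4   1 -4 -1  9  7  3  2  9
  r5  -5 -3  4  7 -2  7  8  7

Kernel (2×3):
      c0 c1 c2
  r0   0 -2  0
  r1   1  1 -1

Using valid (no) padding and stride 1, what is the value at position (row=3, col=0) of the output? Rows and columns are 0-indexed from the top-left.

The receptive field on the input at this output position is [-3 1 7 / 1 -4 -1]. Elementwise product with the kernel and sum: 1·-2 + 1·1 + -4·1 + -1·-1.

-4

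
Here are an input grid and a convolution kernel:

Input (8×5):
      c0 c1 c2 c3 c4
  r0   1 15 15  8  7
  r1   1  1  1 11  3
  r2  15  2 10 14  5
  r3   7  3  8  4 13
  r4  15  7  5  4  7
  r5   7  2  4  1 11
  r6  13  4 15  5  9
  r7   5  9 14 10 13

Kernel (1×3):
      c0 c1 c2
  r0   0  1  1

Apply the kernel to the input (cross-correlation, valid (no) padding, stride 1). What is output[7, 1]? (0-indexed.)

The receptive field on the input at this output position is [9 14 10]. Elementwise product with the kernel and sum: 14·1 + 10·1.

24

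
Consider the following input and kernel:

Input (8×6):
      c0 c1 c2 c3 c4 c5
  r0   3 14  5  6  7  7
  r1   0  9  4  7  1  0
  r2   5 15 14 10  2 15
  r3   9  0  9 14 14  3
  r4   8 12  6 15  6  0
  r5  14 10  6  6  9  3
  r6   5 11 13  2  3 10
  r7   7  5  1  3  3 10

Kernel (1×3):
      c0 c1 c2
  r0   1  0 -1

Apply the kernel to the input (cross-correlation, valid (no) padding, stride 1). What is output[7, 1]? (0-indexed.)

2

The receptive field on the input at this output position is [5 1 3]. Elementwise product with the kernel and sum: 5·1 + 3·-1.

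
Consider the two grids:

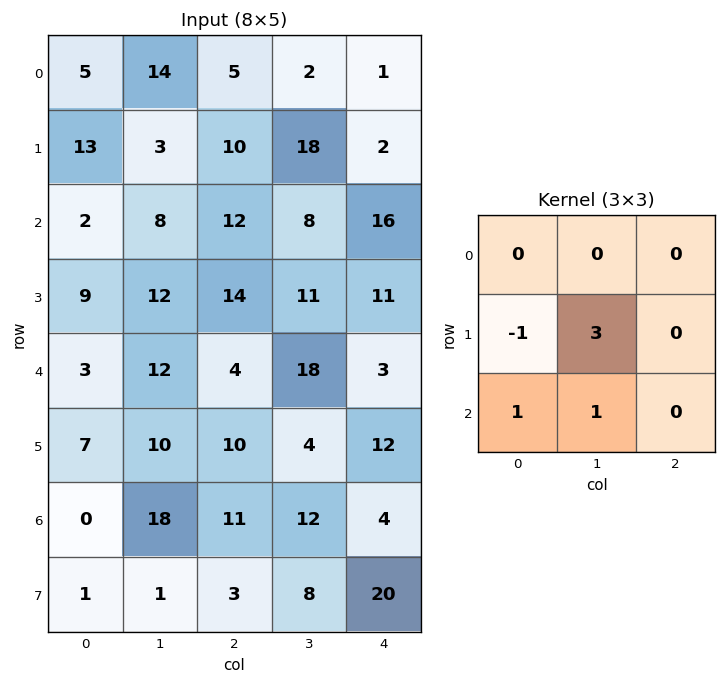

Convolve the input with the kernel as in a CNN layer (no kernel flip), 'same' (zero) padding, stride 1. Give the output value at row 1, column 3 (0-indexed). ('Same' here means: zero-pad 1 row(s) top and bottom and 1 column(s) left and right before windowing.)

64

The receptive field on the zero-padded input at this output position is [5 2 1 / 10 18 2 / 12 8 16]. Elementwise product with the kernel and sum: 10·-1 + 18·3 + 12·1 + 8·1.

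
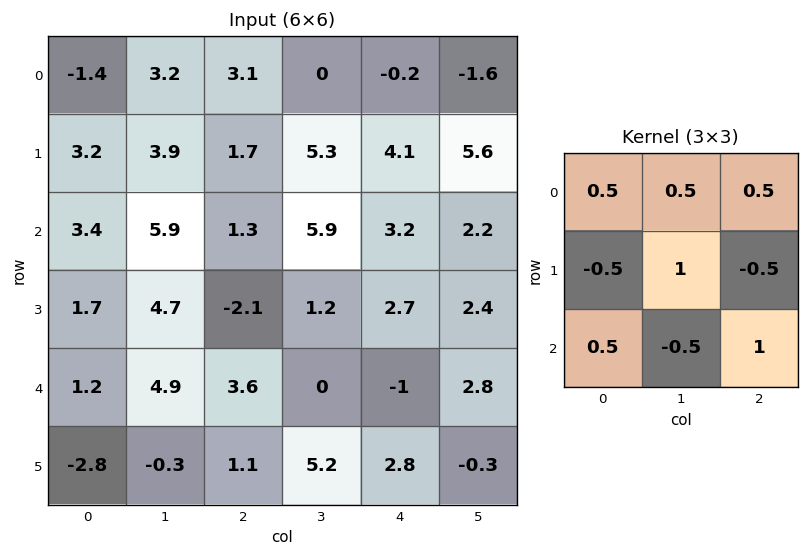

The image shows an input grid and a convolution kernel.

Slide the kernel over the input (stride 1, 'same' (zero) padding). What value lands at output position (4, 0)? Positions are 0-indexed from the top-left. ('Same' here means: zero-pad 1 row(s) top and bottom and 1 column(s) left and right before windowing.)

The receptive field on the zero-padded input at this output position is [0 1.7 4.7 / 0 1.2 4.9 / 0 -2.8 -0.3]. Elementwise product with the kernel and sum: 0·0.5 + 1.7·0.5 + 4.7·0.5 + 0·-0.5 + 1.2·1 + 4.9·-0.5 + 0·0.5 + -2.8·-0.5 + -0.3·1.

3.05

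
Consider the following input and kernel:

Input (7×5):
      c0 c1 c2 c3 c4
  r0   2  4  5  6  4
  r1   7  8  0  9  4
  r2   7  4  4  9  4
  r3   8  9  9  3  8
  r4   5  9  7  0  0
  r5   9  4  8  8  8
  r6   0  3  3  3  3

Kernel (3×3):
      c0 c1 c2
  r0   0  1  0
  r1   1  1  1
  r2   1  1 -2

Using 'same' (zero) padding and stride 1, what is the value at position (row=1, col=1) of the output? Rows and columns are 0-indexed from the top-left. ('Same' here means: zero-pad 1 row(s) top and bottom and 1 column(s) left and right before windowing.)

22

The receptive field on the zero-padded input at this output position is [2 4 5 / 7 8 0 / 7 4 4]. Elementwise product with the kernel and sum: 4·1 + 7·1 + 8·1 + 0·1 + 7·1 + 4·1 + 4·-2.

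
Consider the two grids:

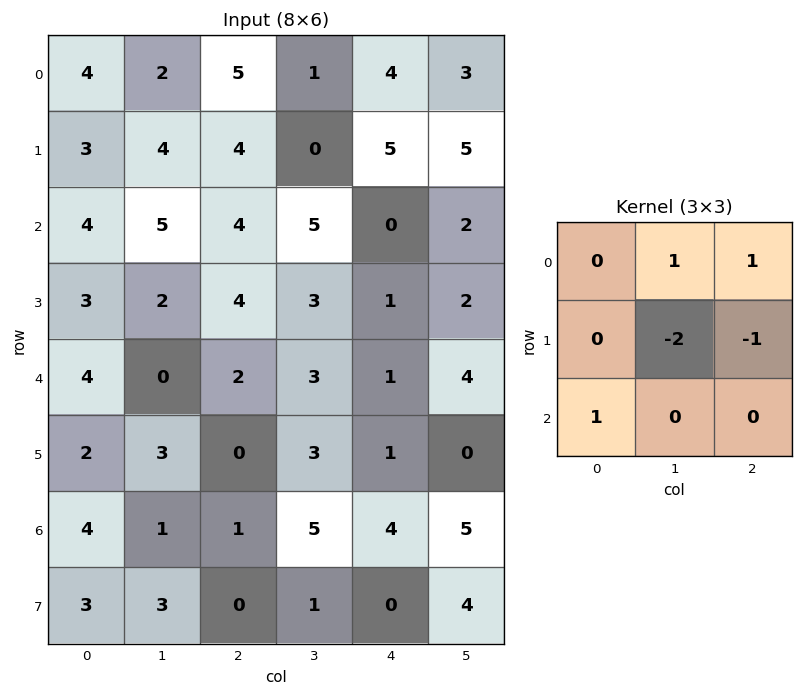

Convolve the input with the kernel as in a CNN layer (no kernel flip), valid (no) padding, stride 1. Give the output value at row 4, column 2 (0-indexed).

-2

The receptive field on the input at this output position is [2 3 1 / 0 3 1 / 1 5 4]. Elementwise product with the kernel and sum: 3·1 + 1·1 + 3·-2 + 1·-1 + 1·1.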